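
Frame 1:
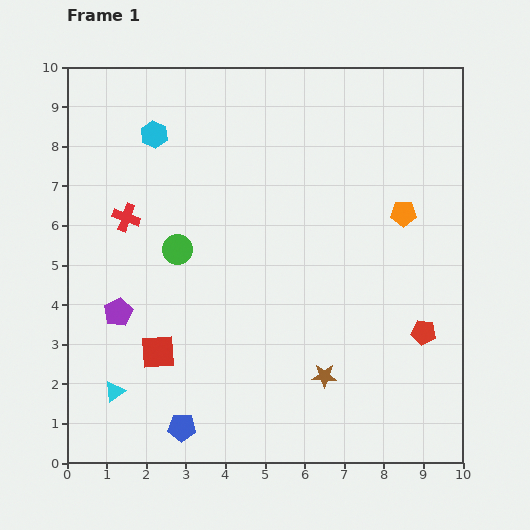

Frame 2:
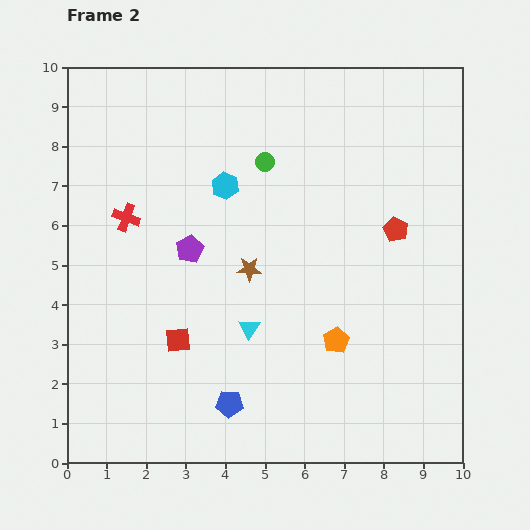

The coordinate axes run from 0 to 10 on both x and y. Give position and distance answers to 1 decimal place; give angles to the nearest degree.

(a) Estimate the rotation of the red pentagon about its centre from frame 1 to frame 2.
18° clockwise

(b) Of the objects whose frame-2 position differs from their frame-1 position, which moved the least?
the red square

(moved 0.6)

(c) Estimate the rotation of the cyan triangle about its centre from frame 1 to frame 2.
24° counter-clockwise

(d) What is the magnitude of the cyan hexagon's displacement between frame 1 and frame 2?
2.2

The cyan hexagon moved from (2.2, 8.3) to (4.0, 7.0), a distance of √(1.8² + 1.3²) ≈ 2.2.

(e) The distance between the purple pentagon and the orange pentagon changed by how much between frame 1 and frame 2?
-3.2

Distance in frame 1: 7.6. Distance in frame 2: 4.4.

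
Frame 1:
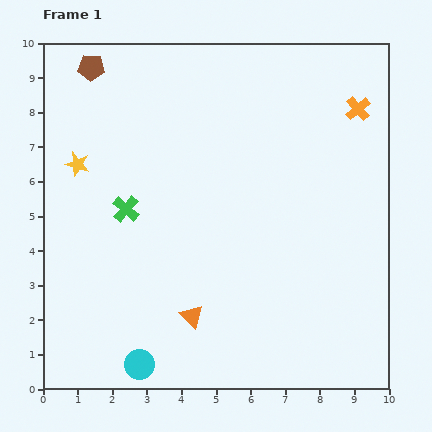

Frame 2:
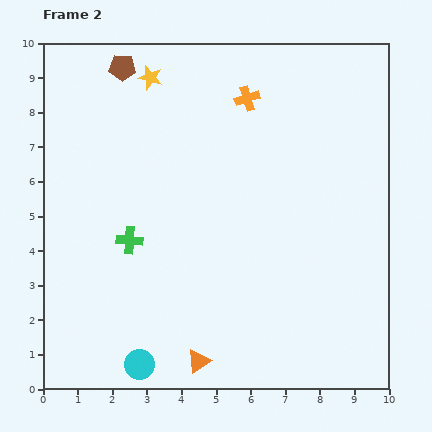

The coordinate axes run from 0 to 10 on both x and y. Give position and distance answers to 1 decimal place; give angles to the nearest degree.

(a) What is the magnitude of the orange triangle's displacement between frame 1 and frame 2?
1.3

The orange triangle moved from (4.3, 2.1) to (4.5, 0.8), a distance of √(0.2² + 1.3²) ≈ 1.3.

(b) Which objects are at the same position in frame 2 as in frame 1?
the cyan circle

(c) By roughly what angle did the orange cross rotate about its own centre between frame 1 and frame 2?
24° clockwise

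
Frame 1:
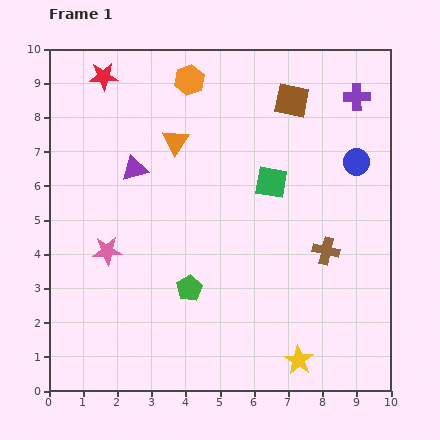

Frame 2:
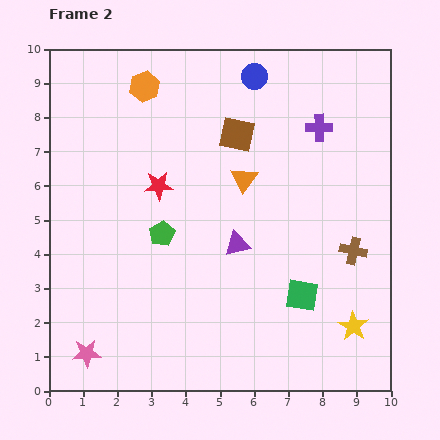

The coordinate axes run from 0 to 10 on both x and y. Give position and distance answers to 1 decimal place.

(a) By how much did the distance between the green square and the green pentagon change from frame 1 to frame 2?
+0.6

Distance in frame 1: 3.9. Distance in frame 2: 4.5.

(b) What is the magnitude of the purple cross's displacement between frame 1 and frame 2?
1.4

The purple cross moved from (9.0, 8.6) to (7.9, 7.7), a distance of √(1.1² + 0.9²) ≈ 1.4.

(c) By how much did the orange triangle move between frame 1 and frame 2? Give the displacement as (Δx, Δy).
(2.0, -1.1)

The orange triangle was at (3.7, 7.3) in frame 1 and (5.7, 6.2) in frame 2.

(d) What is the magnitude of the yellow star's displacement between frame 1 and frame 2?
1.9

The yellow star moved from (7.3, 0.9) to (8.9, 1.9), a distance of √(1.6² + 1.0²) ≈ 1.9.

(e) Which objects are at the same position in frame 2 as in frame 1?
none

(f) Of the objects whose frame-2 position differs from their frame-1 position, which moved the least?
the brown cross

(moved 0.8)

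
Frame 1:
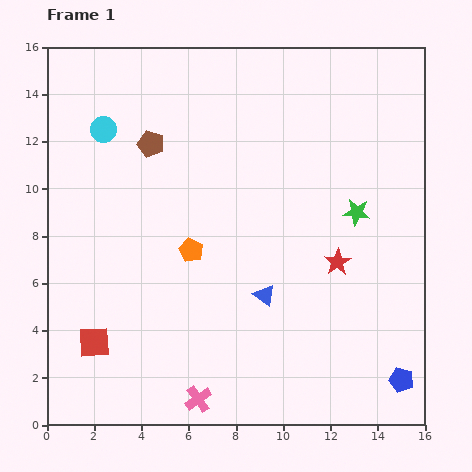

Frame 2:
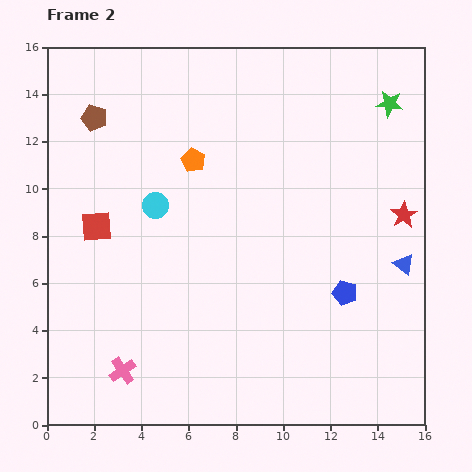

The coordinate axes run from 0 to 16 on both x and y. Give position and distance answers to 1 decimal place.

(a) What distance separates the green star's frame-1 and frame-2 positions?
4.8

The green star moved from (13.1, 9.0) to (14.5, 13.6), a distance of √(1.4² + 4.6²) ≈ 4.8.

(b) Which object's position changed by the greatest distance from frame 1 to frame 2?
the blue triangle

(moved 6.0; next 4.9)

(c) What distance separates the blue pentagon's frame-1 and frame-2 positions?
4.4

The blue pentagon moved from (15.0, 1.9) to (12.6, 5.6), a distance of √(2.4² + 3.7²) ≈ 4.4.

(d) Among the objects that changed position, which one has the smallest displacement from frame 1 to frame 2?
the brown pentagon

(moved 2.6)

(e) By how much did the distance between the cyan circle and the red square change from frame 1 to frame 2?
-6.3

Distance in frame 1: 9.0. Distance in frame 2: 2.7.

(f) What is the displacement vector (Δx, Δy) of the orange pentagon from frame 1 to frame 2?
(0.1, 3.8)

The orange pentagon was at (6.1, 7.4) in frame 1 and (6.2, 11.2) in frame 2.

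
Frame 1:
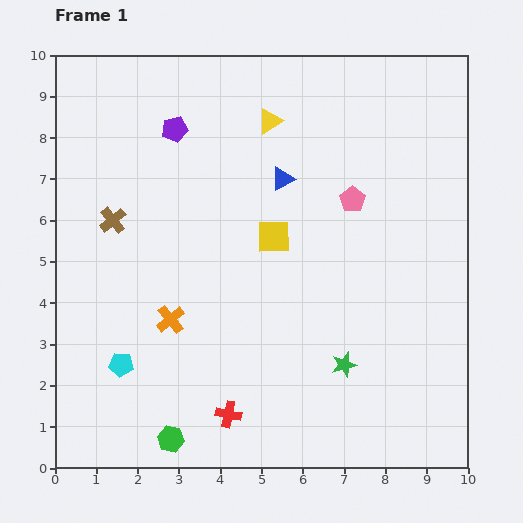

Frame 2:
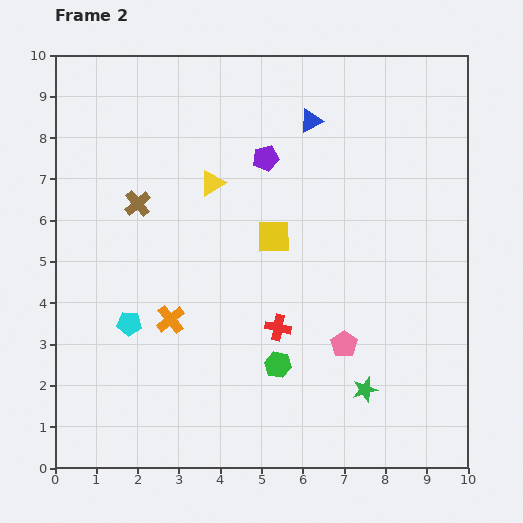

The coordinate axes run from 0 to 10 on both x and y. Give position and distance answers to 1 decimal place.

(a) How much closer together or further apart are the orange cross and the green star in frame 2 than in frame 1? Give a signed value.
+0.7

Distance in frame 1: 4.3. Distance in frame 2: 5.0.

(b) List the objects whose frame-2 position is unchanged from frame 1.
the orange cross, the yellow square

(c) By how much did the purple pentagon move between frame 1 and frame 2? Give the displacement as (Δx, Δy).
(2.2, -0.7)

The purple pentagon was at (2.9, 8.2) in frame 1 and (5.1, 7.5) in frame 2.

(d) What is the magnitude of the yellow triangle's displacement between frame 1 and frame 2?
2.1

The yellow triangle moved from (5.2, 8.4) to (3.8, 6.9), a distance of √(1.4² + 1.5²) ≈ 2.1.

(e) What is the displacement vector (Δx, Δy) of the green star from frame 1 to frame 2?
(0.5, -0.6)

The green star was at (7.0, 2.5) in frame 1 and (7.5, 1.9) in frame 2.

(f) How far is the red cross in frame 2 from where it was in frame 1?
2.4

The red cross moved from (4.2, 1.3) to (5.4, 3.4), a distance of √(1.2² + 2.1²) ≈ 2.4.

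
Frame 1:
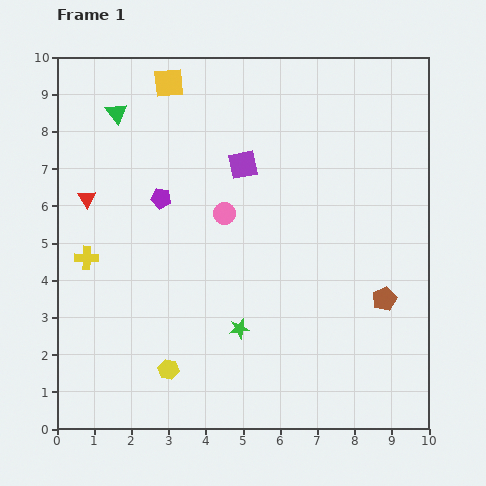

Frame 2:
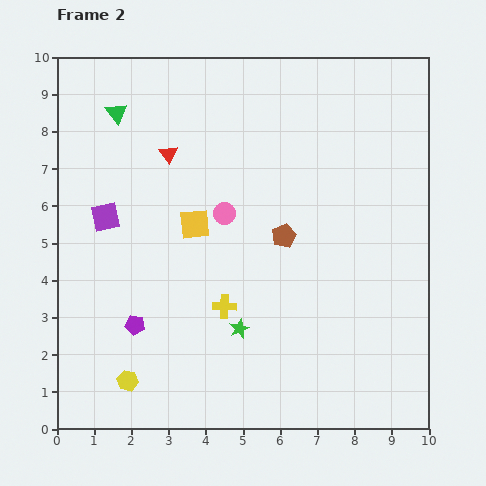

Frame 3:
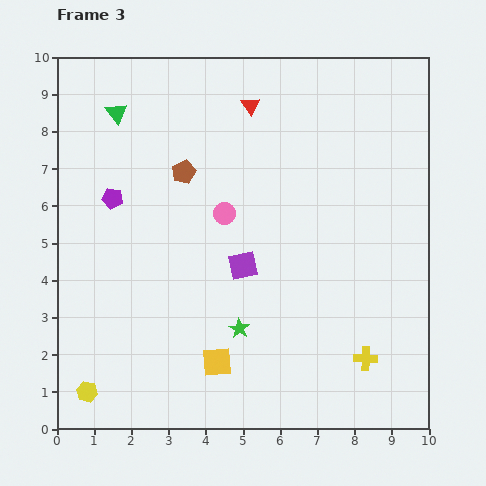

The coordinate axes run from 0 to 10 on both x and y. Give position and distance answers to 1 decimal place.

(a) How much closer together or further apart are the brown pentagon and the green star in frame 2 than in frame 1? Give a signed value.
-1.2

Distance in frame 1: 4.0. Distance in frame 2: 2.8.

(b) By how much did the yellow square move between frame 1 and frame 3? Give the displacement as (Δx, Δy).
(1.3, -7.5)

The yellow square was at (3.0, 9.3) in frame 1 and (4.3, 1.8) in frame 3.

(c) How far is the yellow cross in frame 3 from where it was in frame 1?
8.0

The yellow cross moved from (0.8, 4.6) to (8.3, 1.9), a distance of √(7.5² + 2.7²) ≈ 8.0.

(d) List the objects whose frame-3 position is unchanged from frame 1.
the green triangle, the green star, the pink circle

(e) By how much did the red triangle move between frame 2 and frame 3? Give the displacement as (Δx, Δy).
(2.2, 1.3)

The red triangle was at (3.0, 7.4) in frame 2 and (5.2, 8.7) in frame 3.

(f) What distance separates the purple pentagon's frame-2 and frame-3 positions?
3.5

The purple pentagon moved from (2.1, 2.8) to (1.5, 6.2), a distance of √(0.6² + 3.4²) ≈ 3.5.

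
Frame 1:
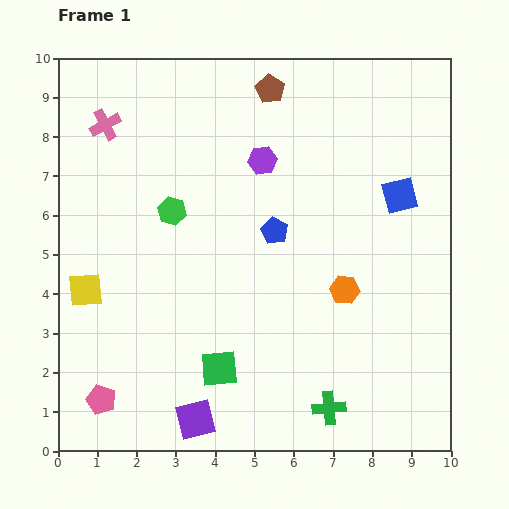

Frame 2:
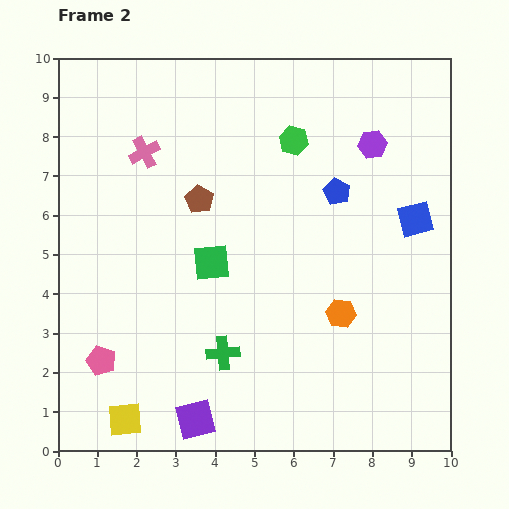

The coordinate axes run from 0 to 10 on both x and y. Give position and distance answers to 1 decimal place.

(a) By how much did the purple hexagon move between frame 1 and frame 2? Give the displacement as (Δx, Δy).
(2.8, 0.4)

The purple hexagon was at (5.2, 7.4) in frame 1 and (8.0, 7.8) in frame 2.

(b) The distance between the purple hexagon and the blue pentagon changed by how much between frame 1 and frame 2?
-0.3

Distance in frame 1: 1.8. Distance in frame 2: 1.5.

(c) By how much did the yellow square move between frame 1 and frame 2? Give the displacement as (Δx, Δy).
(1.0, -3.3)

The yellow square was at (0.7, 4.1) in frame 1 and (1.7, 0.8) in frame 2.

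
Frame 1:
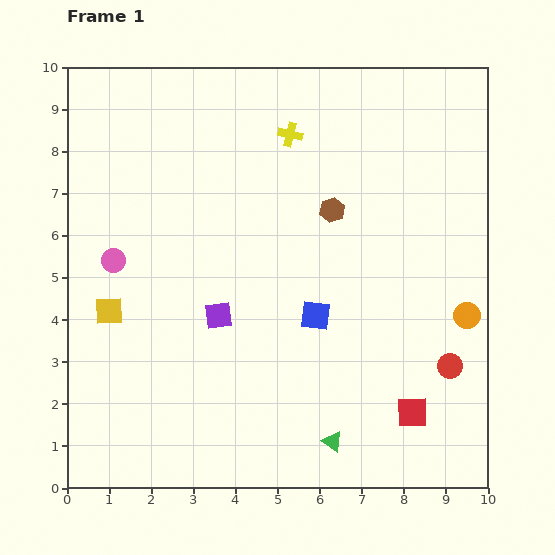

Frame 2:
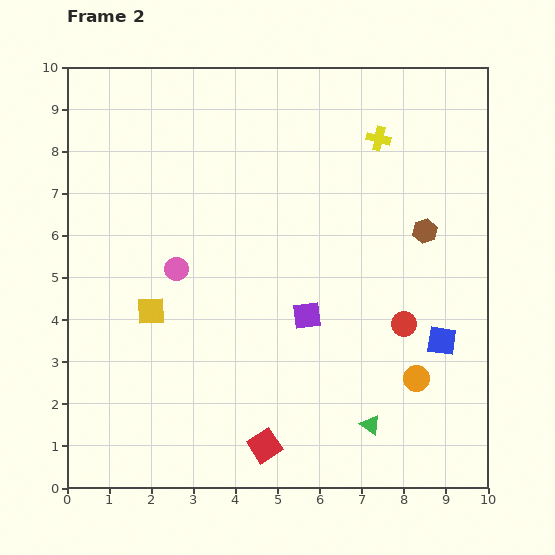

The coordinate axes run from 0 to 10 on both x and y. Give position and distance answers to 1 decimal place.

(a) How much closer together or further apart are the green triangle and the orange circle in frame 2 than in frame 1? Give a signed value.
-2.8

Distance in frame 1: 4.4. Distance in frame 2: 1.6.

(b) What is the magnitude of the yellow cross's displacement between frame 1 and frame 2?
2.1

The yellow cross moved from (5.3, 8.4) to (7.4, 8.3), a distance of √(2.1² + 0.1²) ≈ 2.1.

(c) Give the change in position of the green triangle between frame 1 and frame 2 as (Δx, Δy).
(0.9, 0.4)

The green triangle was at (6.3, 1.1) in frame 1 and (7.2, 1.5) in frame 2.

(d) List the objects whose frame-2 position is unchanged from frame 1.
none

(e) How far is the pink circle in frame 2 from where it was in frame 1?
1.5

The pink circle moved from (1.1, 5.4) to (2.6, 5.2), a distance of √(1.5² + 0.2²) ≈ 1.5.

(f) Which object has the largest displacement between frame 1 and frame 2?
the red square

(moved 3.6; next 3.1)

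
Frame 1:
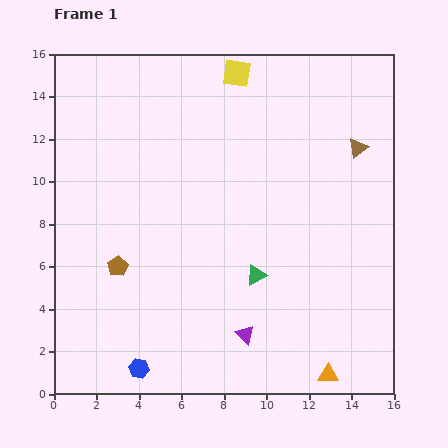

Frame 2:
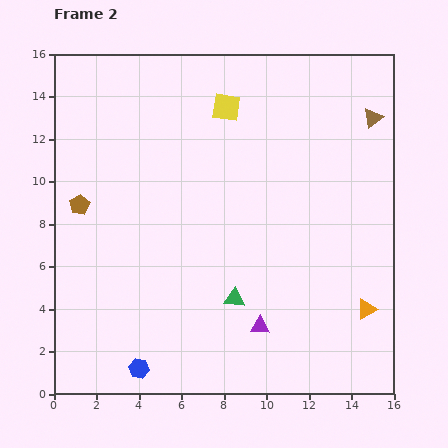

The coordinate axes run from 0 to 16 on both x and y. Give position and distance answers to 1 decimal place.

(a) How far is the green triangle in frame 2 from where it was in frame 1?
1.5

The green triangle moved from (9.5, 5.6) to (8.5, 4.5), a distance of √(1.0² + 1.1²) ≈ 1.5.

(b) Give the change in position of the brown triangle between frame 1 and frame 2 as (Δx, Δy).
(0.7, 1.4)

The brown triangle was at (14.3, 11.6) in frame 1 and (15.0, 13.0) in frame 2.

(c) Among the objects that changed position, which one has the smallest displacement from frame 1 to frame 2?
the purple triangle

(moved 0.8)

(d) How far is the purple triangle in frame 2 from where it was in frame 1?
0.8

The purple triangle moved from (9.0, 2.8) to (9.7, 3.2), a distance of √(0.7² + 0.4²) ≈ 0.8.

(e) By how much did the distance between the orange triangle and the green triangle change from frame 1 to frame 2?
+0.4

Distance in frame 1: 5.8. Distance in frame 2: 6.2.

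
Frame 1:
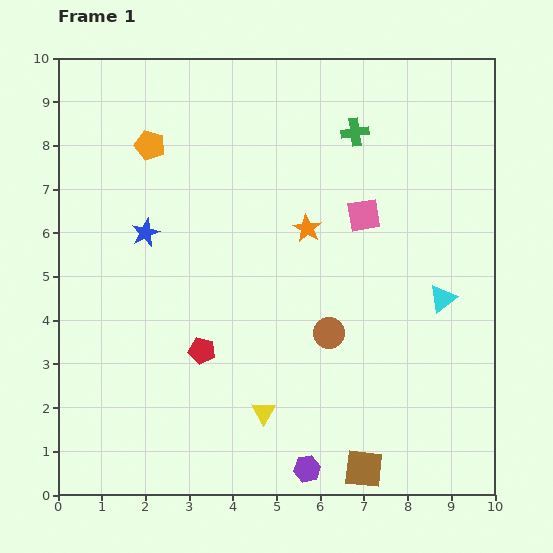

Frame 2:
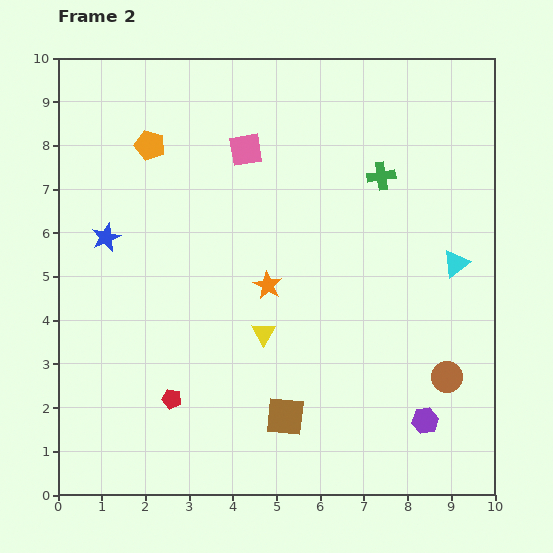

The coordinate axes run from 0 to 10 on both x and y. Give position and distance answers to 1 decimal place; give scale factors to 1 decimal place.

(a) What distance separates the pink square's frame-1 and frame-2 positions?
3.1

The pink square moved from (7.0, 6.4) to (4.3, 7.9), a distance of √(2.7² + 1.5²) ≈ 3.1.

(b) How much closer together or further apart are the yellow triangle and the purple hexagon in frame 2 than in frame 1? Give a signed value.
+2.6

Distance in frame 1: 1.6. Distance in frame 2: 4.2.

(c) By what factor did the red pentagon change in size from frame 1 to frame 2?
0.7×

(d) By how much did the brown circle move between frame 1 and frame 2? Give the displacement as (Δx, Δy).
(2.7, -1.0)

The brown circle was at (6.2, 3.7) in frame 1 and (8.9, 2.7) in frame 2.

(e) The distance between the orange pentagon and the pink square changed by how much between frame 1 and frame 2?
-3.0

Distance in frame 1: 5.2. Distance in frame 2: 2.2.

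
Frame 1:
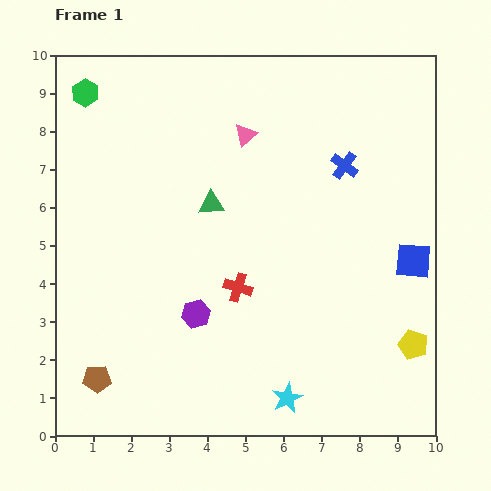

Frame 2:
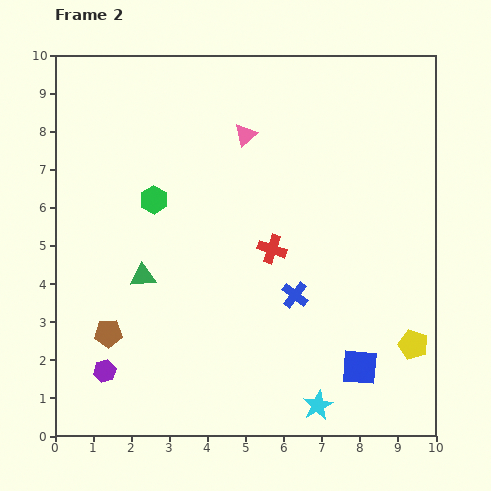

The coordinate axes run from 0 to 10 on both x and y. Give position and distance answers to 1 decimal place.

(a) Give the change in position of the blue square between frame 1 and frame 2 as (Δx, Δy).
(-1.4, -2.8)

The blue square was at (9.4, 4.6) in frame 1 and (8.0, 1.8) in frame 2.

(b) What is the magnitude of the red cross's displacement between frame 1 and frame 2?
1.3

The red cross moved from (4.8, 3.9) to (5.7, 4.9), a distance of √(0.9² + 1.0²) ≈ 1.3.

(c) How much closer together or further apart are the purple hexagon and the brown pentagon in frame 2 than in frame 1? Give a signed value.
-2.1

Distance in frame 1: 3.1. Distance in frame 2: 1.0.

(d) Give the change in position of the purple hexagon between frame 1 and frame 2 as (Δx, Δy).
(-2.4, -1.5)

The purple hexagon was at (3.7, 3.2) in frame 1 and (1.3, 1.7) in frame 2.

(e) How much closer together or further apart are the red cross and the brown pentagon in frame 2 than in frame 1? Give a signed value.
+0.4

Distance in frame 1: 4.4. Distance in frame 2: 4.8.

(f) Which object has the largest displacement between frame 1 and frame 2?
the blue cross

(moved 3.6; next 3.3)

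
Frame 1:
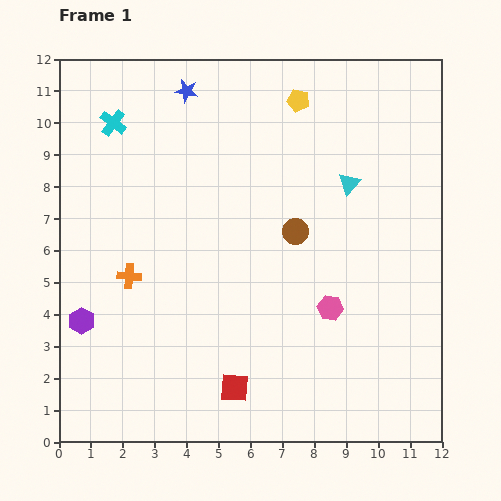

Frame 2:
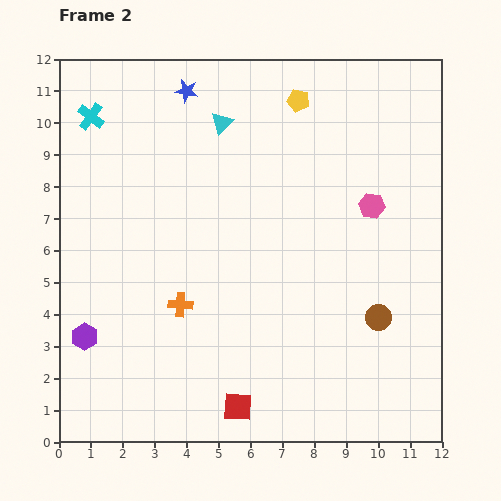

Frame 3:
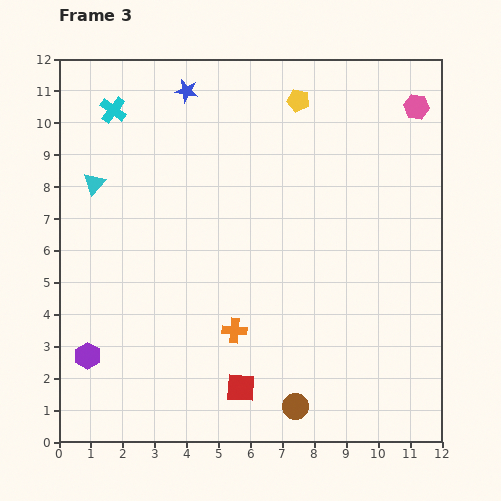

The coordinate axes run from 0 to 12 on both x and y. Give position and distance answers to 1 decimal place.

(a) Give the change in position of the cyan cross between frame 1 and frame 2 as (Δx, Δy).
(-0.7, 0.2)

The cyan cross was at (1.7, 10.0) in frame 1 and (1.0, 10.2) in frame 2.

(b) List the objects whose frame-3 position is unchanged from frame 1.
the blue star, the yellow pentagon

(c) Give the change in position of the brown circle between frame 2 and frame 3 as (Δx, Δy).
(-2.6, -2.8)

The brown circle was at (10.0, 3.9) in frame 2 and (7.4, 1.1) in frame 3.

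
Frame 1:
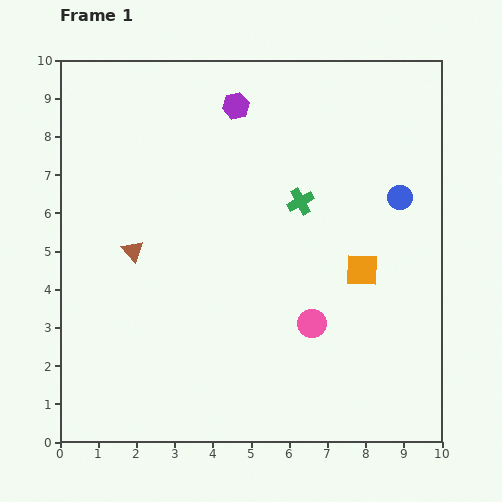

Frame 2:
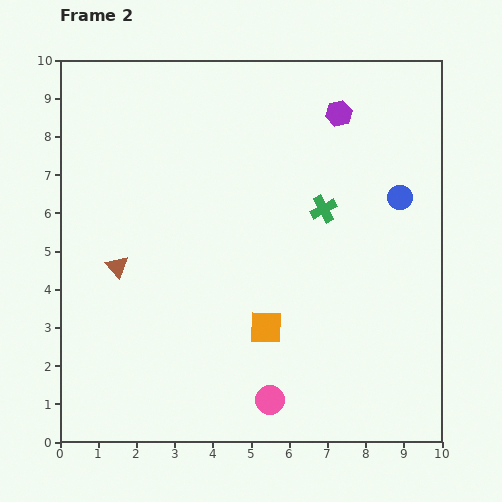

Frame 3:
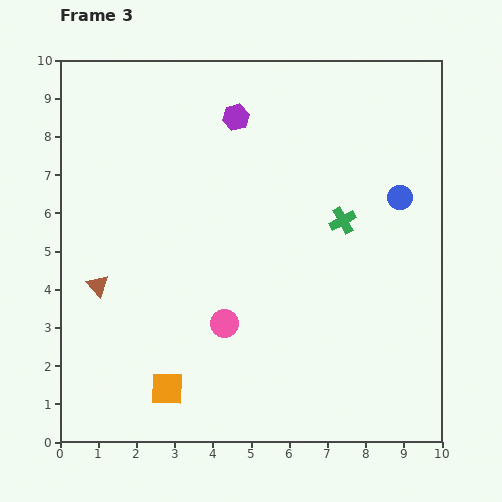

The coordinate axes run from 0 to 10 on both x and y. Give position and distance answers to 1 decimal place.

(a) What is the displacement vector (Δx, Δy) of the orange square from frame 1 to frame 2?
(-2.5, -1.5)

The orange square was at (7.9, 4.5) in frame 1 and (5.4, 3.0) in frame 2.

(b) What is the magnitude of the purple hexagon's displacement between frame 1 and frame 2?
2.7

The purple hexagon moved from (4.6, 8.8) to (7.3, 8.6), a distance of √(2.7² + 0.2²) ≈ 2.7.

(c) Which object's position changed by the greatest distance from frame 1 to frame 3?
the orange square

(moved 6.0; next 2.3)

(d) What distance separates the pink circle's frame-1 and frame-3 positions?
2.3

The pink circle moved from (6.6, 3.1) to (4.3, 3.1), a distance of √(2.3² + 0.0²) ≈ 2.3.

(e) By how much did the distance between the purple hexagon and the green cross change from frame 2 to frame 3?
+1.4

Distance in frame 2: 2.5. Distance in frame 3: 3.9.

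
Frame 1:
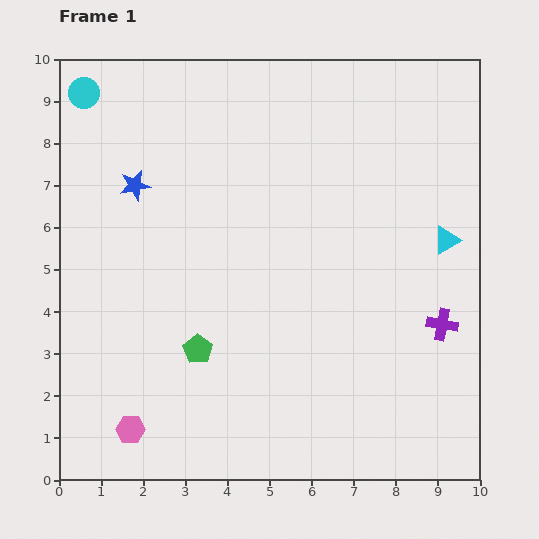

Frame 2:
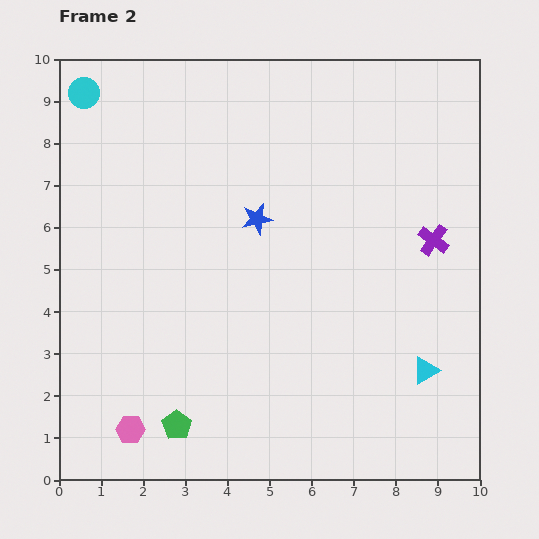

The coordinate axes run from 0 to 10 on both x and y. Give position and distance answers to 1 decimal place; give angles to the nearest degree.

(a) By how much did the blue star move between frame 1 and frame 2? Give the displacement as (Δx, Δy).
(2.9, -0.8)

The blue star was at (1.8, 7.0) in frame 1 and (4.7, 6.2) in frame 2.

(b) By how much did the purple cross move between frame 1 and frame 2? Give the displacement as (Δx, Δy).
(-0.2, 2.0)

The purple cross was at (9.1, 3.7) in frame 1 and (8.9, 5.7) in frame 2.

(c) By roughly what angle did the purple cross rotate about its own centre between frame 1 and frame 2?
26° clockwise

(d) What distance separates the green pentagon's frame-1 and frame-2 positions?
1.9

The green pentagon moved from (3.3, 3.1) to (2.8, 1.3), a distance of √(0.5² + 1.8²) ≈ 1.9.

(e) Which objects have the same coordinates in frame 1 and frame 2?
the pink hexagon, the cyan circle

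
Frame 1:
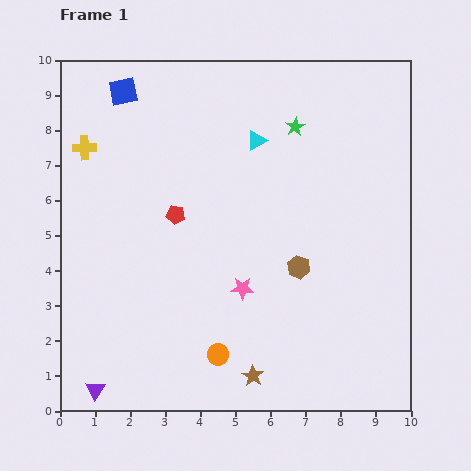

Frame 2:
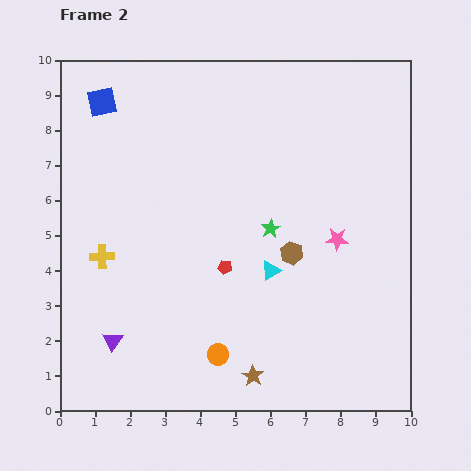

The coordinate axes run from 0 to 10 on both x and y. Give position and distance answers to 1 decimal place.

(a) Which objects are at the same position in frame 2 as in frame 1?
the orange circle, the brown star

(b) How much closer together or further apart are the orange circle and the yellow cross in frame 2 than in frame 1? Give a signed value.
-2.7

Distance in frame 1: 7.0. Distance in frame 2: 4.3.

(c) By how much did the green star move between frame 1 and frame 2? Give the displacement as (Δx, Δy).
(-0.7, -2.9)

The green star was at (6.7, 8.1) in frame 1 and (6.0, 5.2) in frame 2.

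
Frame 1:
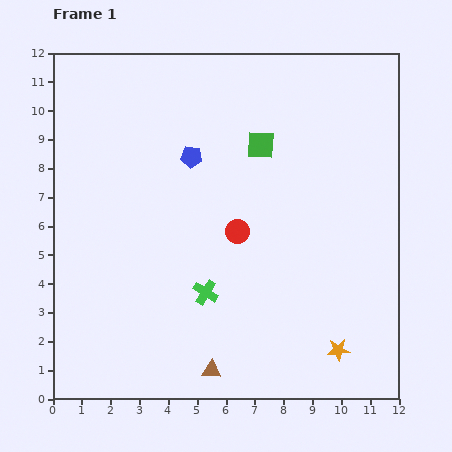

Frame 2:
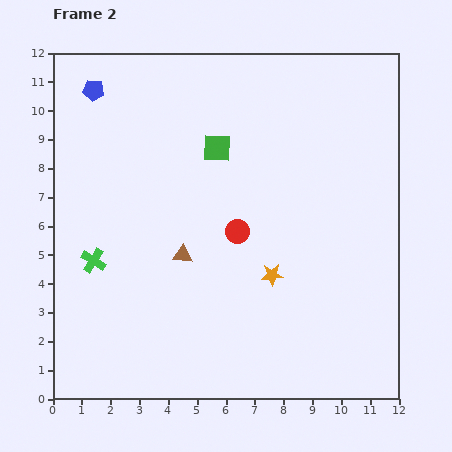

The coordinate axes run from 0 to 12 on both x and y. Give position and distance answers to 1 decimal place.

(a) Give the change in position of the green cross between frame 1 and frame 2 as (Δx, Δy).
(-3.9, 1.1)

The green cross was at (5.3, 3.7) in frame 1 and (1.4, 4.8) in frame 2.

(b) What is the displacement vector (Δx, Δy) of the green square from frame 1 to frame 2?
(-1.5, -0.1)

The green square was at (7.2, 8.8) in frame 1 and (5.7, 8.7) in frame 2.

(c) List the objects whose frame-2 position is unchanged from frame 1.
the red circle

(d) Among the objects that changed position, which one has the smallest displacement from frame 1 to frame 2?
the green square

(moved 1.5)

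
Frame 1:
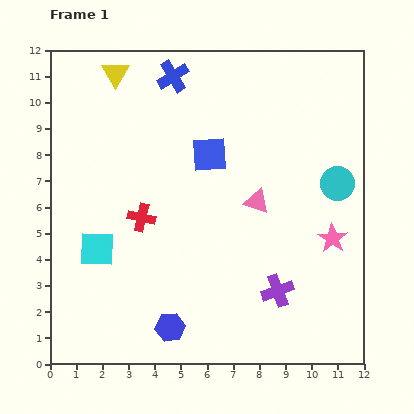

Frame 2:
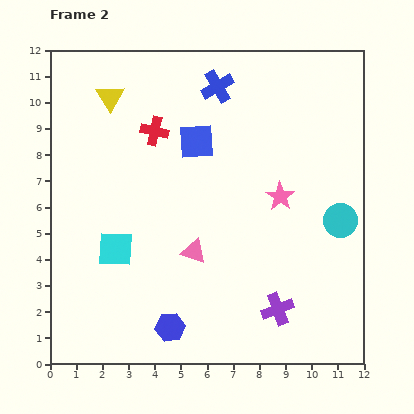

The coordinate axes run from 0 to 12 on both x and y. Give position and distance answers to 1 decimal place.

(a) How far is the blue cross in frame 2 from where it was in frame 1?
1.7

The blue cross moved from (4.7, 11.0) to (6.4, 10.6), a distance of √(1.7² + 0.4²) ≈ 1.7.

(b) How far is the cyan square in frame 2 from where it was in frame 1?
0.7

The cyan square moved from (1.8, 4.4) to (2.5, 4.4), a distance of √(0.7² + 0.0²) ≈ 0.7.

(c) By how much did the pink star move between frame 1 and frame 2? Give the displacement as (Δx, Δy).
(-2.0, 1.6)

The pink star was at (10.8, 4.8) in frame 1 and (8.8, 6.4) in frame 2.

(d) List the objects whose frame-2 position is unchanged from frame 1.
the blue hexagon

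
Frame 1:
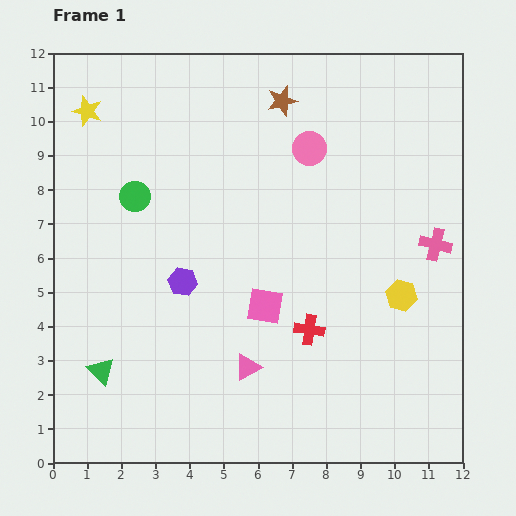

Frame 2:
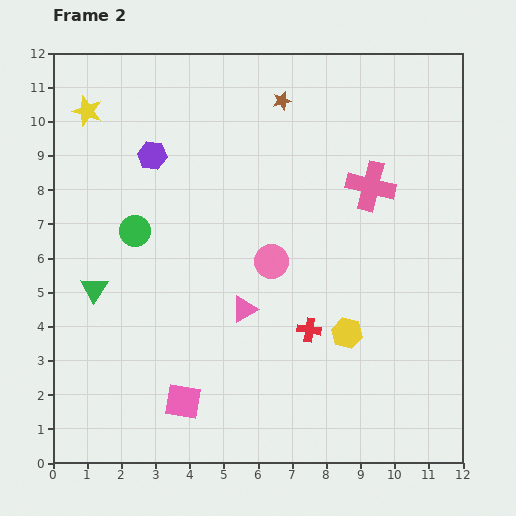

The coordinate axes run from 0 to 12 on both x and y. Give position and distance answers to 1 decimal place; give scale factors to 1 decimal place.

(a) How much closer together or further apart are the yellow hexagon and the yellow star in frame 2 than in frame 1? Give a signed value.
-0.7

Distance in frame 1: 10.7. Distance in frame 2: 10.0.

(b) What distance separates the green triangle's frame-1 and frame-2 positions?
2.4

The green triangle moved from (1.4, 2.7) to (1.2, 5.1), a distance of √(0.2² + 2.4²) ≈ 2.4.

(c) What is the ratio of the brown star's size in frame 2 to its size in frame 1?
0.6×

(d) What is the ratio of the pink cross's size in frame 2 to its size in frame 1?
1.5×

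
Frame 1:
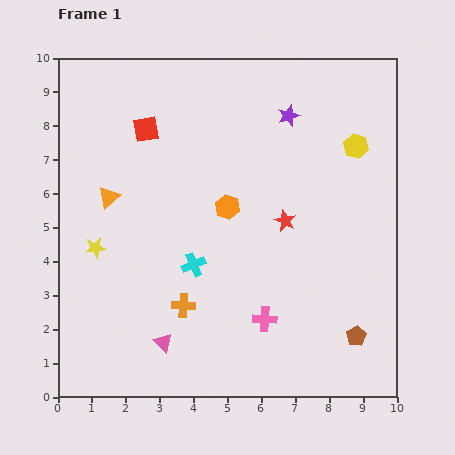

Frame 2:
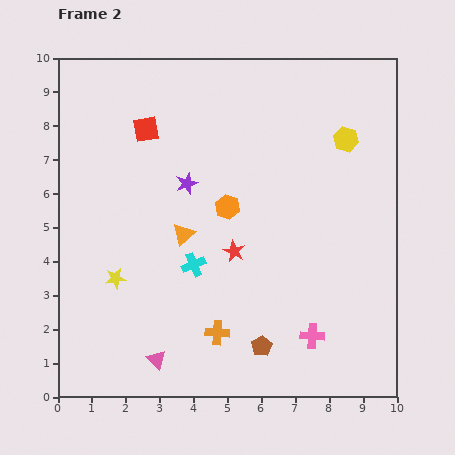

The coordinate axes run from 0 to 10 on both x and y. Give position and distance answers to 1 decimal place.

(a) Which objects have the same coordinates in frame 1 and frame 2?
the orange hexagon, the cyan cross, the red square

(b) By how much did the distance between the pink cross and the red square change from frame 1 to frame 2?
+1.2

Distance in frame 1: 6.6. Distance in frame 2: 7.8.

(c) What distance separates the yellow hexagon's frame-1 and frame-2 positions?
0.4

The yellow hexagon moved from (8.8, 7.4) to (8.5, 7.6), a distance of √(0.3² + 0.2²) ≈ 0.4.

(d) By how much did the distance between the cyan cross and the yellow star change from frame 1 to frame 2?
-0.6

Distance in frame 1: 2.9. Distance in frame 2: 2.3.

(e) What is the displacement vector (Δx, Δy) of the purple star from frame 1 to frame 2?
(-3.0, -2.0)

The purple star was at (6.8, 8.3) in frame 1 and (3.8, 6.3) in frame 2.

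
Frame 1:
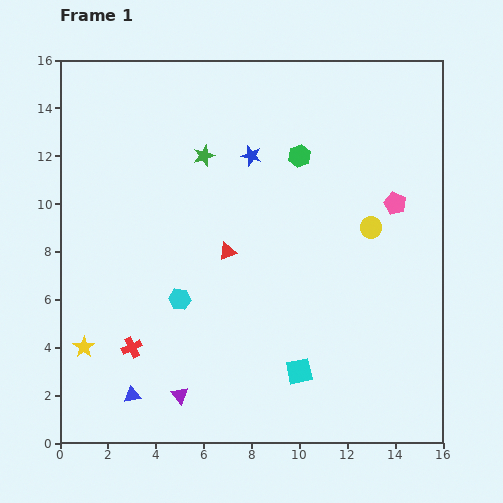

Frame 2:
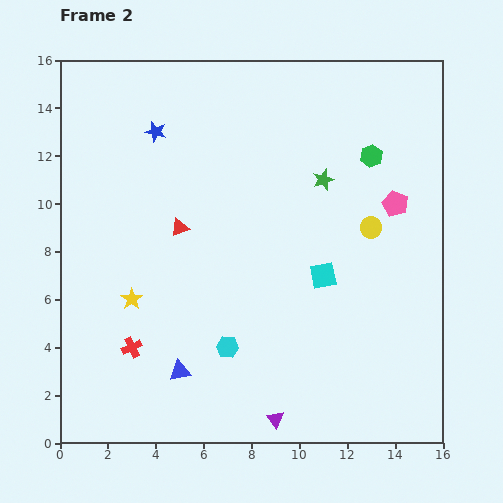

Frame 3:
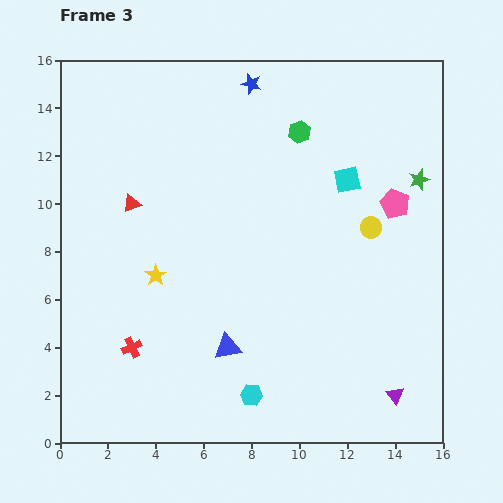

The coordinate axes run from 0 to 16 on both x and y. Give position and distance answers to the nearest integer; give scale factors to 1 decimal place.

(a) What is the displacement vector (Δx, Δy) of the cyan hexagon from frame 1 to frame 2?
(2, -2)

The cyan hexagon was at (5, 6) in frame 1 and (7, 4) in frame 2.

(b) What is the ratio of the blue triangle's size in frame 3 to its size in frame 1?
1.5×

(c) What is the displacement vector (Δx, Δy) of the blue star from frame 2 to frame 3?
(4, 2)

The blue star was at (4, 13) in frame 2 and (8, 15) in frame 3.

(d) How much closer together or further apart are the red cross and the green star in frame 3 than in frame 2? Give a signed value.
+3

Distance in frame 2: 11. Distance in frame 3: 14.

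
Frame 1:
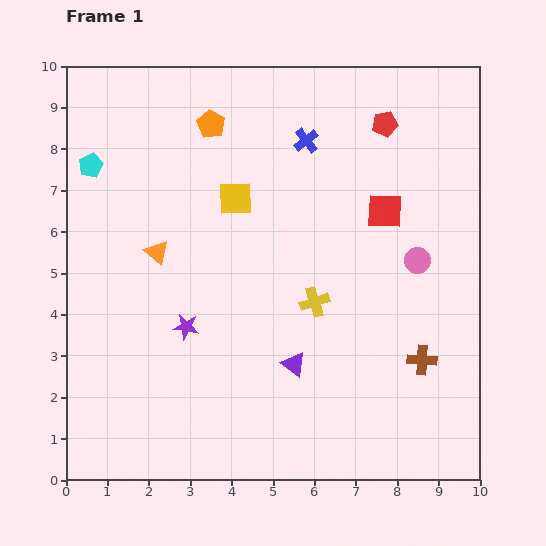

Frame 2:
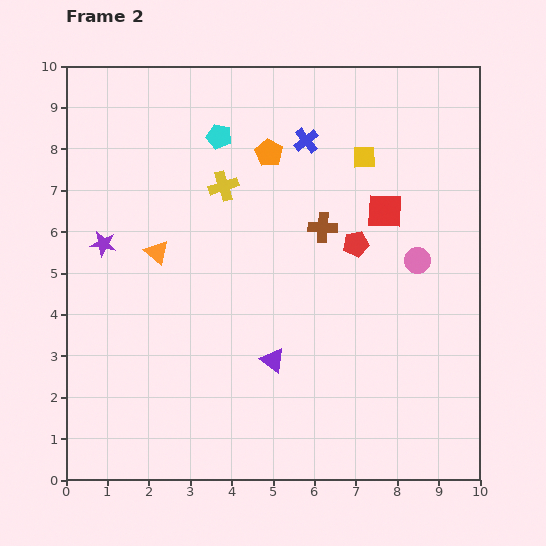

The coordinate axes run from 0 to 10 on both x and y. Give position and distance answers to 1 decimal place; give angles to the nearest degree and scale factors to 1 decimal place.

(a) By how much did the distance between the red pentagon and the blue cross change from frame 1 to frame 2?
+0.9

Distance in frame 1: 1.9. Distance in frame 2: 2.8.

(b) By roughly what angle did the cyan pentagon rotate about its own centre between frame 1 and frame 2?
31° counter-clockwise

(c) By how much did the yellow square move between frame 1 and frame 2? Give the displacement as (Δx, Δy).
(3.1, 1.0)

The yellow square was at (4.1, 6.8) in frame 1 and (7.2, 7.8) in frame 2.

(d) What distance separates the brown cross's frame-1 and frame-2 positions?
4.0

The brown cross moved from (8.6, 2.9) to (6.2, 6.1), a distance of √(2.4² + 3.2²) ≈ 4.0.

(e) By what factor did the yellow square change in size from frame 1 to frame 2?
0.7×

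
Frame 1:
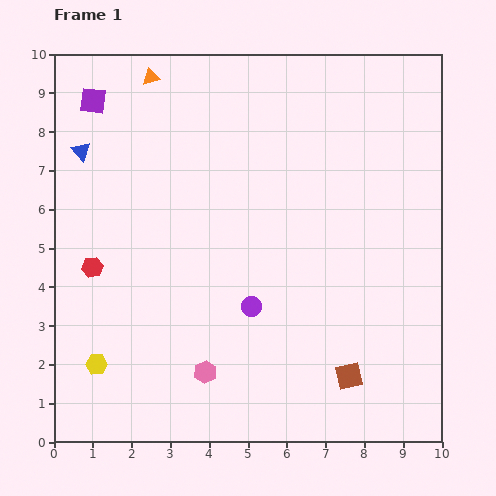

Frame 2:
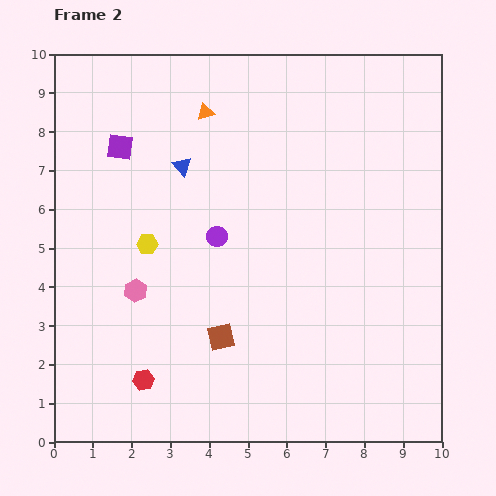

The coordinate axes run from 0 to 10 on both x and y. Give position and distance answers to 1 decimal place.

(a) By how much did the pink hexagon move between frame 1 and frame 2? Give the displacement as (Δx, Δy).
(-1.8, 2.1)

The pink hexagon was at (3.9, 1.8) in frame 1 and (2.1, 3.9) in frame 2.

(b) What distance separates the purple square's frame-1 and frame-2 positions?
1.4

The purple square moved from (1.0, 8.8) to (1.7, 7.6), a distance of √(0.7² + 1.2²) ≈ 1.4.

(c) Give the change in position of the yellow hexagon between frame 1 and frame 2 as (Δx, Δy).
(1.3, 3.1)

The yellow hexagon was at (1.1, 2.0) in frame 1 and (2.4, 5.1) in frame 2.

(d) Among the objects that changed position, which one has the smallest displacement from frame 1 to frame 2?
the purple square

(moved 1.4)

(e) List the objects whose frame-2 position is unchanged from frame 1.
none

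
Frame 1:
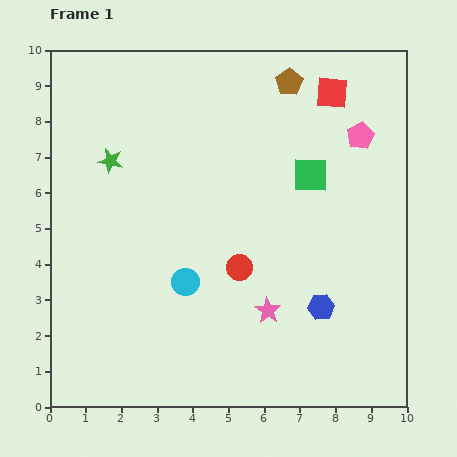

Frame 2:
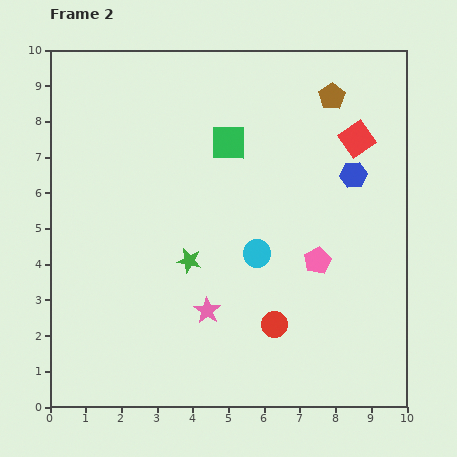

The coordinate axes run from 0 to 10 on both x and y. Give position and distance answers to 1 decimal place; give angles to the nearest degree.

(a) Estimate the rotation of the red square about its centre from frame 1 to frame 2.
39° counter-clockwise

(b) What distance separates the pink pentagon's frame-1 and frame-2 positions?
3.7

The pink pentagon moved from (8.7, 7.6) to (7.5, 4.1), a distance of √(1.2² + 3.5²) ≈ 3.7.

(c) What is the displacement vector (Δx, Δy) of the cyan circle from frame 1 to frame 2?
(2.0, 0.8)

The cyan circle was at (3.8, 3.5) in frame 1 and (5.8, 4.3) in frame 2.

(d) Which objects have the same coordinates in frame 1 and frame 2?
none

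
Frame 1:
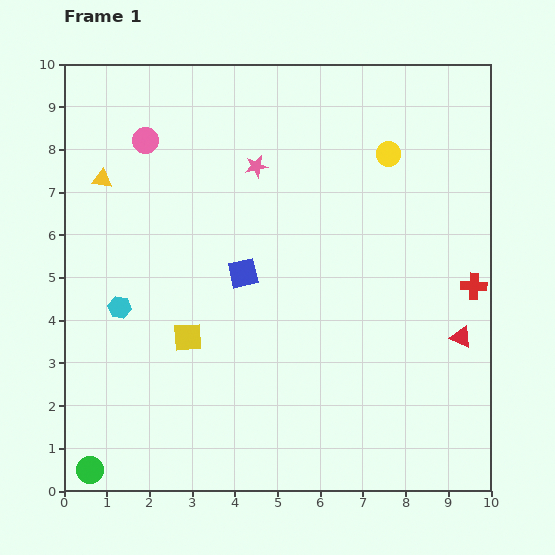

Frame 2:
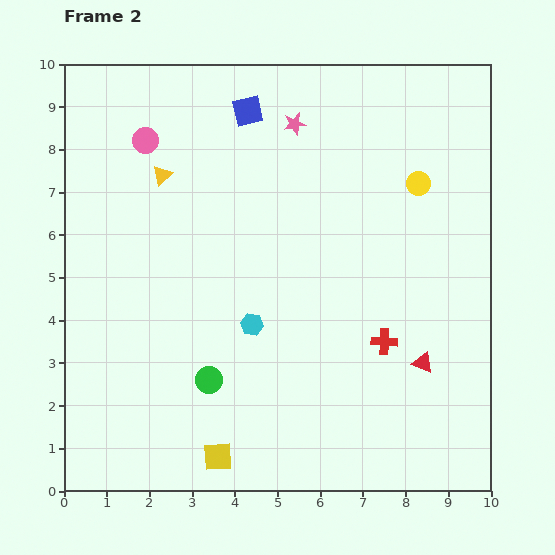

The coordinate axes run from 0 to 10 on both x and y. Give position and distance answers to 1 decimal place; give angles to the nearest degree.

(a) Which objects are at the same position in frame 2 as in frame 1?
the pink circle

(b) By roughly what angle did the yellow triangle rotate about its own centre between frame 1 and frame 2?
49° counter-clockwise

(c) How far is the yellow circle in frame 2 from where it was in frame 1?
1.0

The yellow circle moved from (7.6, 7.9) to (8.3, 7.2), a distance of √(0.7² + 0.7²) ≈ 1.0.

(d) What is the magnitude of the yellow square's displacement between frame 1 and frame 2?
2.9

The yellow square moved from (2.9, 3.6) to (3.6, 0.8), a distance of √(0.7² + 2.8²) ≈ 2.9.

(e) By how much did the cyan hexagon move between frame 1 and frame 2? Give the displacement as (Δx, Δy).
(3.1, -0.4)

The cyan hexagon was at (1.3, 4.3) in frame 1 and (4.4, 3.9) in frame 2.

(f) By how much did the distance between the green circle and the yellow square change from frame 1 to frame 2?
-2.1

Distance in frame 1: 3.9. Distance in frame 2: 1.8.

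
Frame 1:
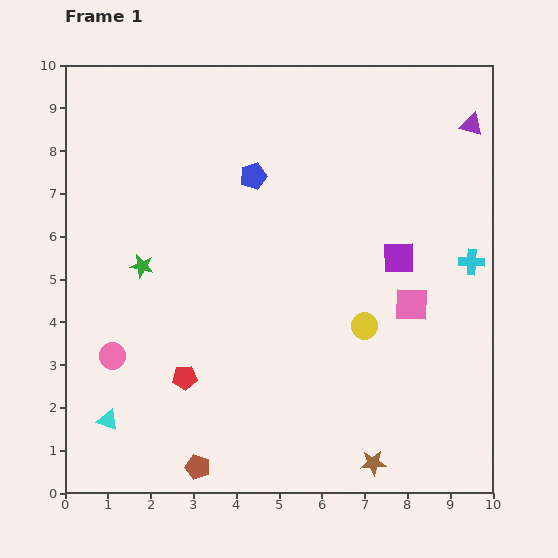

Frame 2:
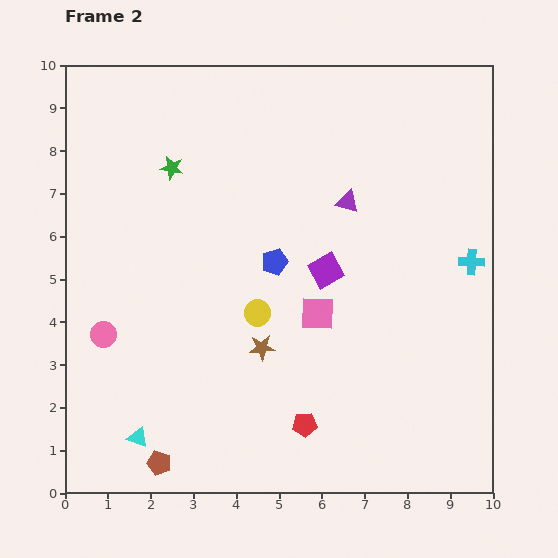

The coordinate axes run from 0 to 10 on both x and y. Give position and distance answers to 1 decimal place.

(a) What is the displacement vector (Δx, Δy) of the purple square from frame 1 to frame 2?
(-1.7, -0.3)

The purple square was at (7.8, 5.5) in frame 1 and (6.1, 5.2) in frame 2.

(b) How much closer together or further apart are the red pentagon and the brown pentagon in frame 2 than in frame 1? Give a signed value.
+1.4

Distance in frame 1: 2.1. Distance in frame 2: 3.5.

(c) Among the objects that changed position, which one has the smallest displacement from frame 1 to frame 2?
the pink circle

(moved 0.5)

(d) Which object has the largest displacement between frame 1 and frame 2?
the brown star

(moved 3.7; next 3.4)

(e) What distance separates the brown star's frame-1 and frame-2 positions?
3.7

The brown star moved from (7.2, 0.7) to (4.6, 3.4), a distance of √(2.6² + 2.7²) ≈ 3.7.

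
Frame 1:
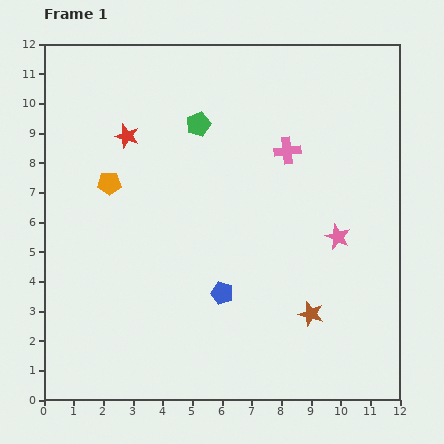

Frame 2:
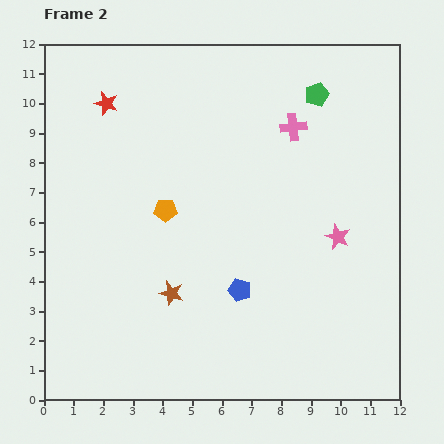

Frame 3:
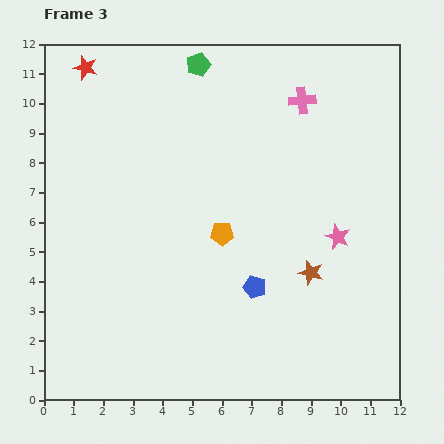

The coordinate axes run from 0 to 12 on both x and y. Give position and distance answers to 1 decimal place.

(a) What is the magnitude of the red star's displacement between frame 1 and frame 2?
1.3

The red star moved from (2.8, 8.9) to (2.1, 10.0), a distance of √(0.7² + 1.1²) ≈ 1.3.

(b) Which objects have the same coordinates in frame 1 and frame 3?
the pink star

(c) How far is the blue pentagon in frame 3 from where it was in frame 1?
1.1

The blue pentagon moved from (6.0, 3.6) to (7.1, 3.8), a distance of √(1.1² + 0.2²) ≈ 1.1.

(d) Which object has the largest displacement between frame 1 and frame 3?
the orange pentagon

(moved 4.2; next 2.7)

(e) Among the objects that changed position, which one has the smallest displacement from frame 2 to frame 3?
the blue pentagon

(moved 0.5)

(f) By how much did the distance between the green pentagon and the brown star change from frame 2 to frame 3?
-0.3

Distance in frame 2: 8.3. Distance in frame 3: 8.0.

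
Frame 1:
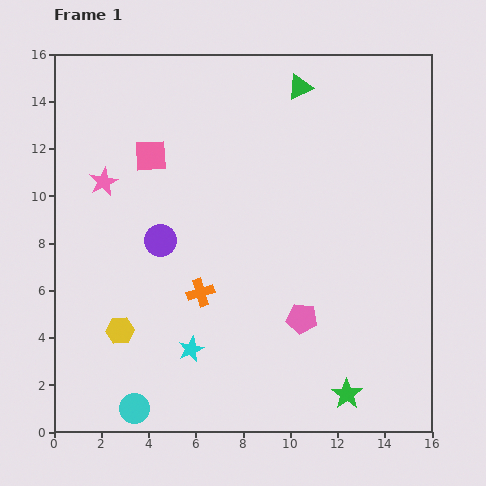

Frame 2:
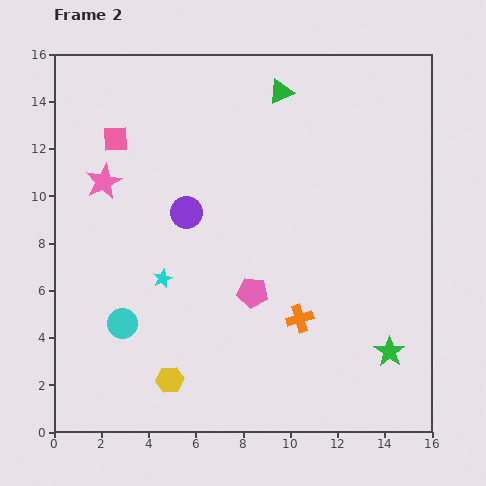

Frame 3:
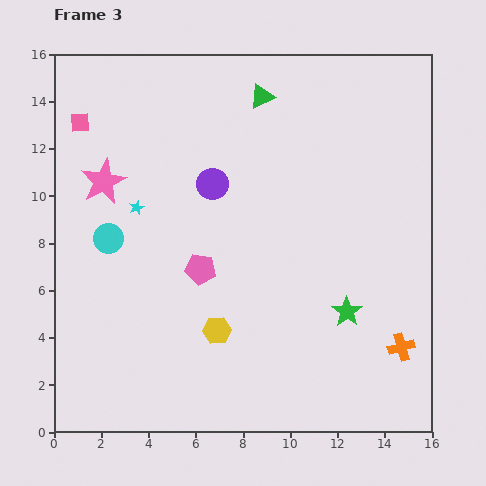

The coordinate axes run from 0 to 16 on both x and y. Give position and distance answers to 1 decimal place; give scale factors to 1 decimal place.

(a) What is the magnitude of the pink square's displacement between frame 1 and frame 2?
1.7

The pink square moved from (4.1, 11.7) to (2.6, 12.4), a distance of √(1.5² + 0.7²) ≈ 1.7.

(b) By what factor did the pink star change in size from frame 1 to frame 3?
1.6×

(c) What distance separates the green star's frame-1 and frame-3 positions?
3.5

The green star moved from (12.4, 1.6) to (12.4, 5.1), a distance of √(0.0² + 3.5²) ≈ 3.5.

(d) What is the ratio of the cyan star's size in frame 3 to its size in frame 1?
0.6×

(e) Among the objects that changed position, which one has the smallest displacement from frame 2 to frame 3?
the green triangle

(moved 0.8)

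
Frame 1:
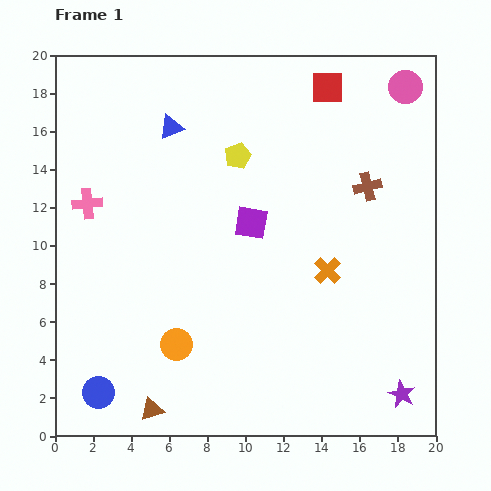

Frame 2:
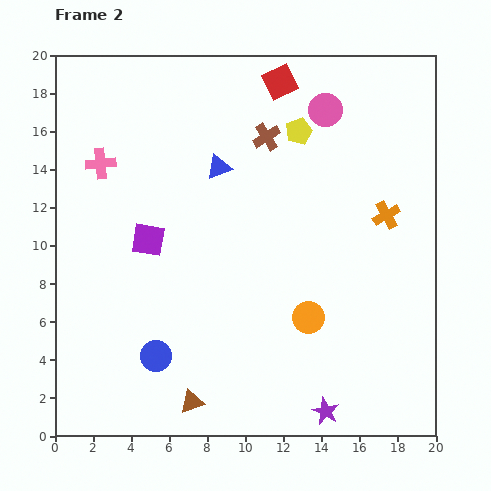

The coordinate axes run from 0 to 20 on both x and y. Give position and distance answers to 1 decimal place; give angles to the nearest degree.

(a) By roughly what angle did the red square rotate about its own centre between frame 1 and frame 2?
26° counter-clockwise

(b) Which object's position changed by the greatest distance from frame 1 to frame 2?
the orange circle

(moved 7.0; next 5.9)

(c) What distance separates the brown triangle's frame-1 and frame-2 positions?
2.1

The brown triangle moved from (5.1, 1.4) to (7.2, 1.8), a distance of √(2.1² + 0.4²) ≈ 2.1.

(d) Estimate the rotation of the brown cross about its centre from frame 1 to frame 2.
18° counter-clockwise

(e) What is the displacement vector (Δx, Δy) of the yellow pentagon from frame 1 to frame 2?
(3.2, 1.3)

The yellow pentagon was at (9.6, 14.7) in frame 1 and (12.8, 16.0) in frame 2.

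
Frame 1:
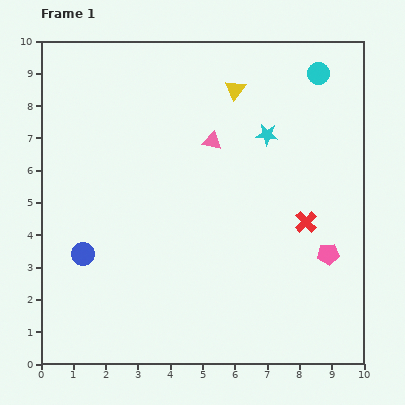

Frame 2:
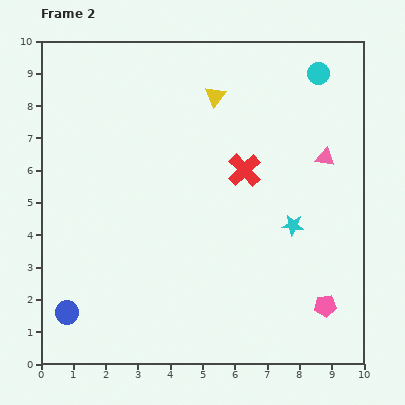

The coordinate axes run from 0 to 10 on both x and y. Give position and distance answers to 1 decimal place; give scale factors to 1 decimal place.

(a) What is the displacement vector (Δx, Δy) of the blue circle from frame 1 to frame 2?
(-0.5, -1.8)

The blue circle was at (1.3, 3.4) in frame 1 and (0.8, 1.6) in frame 2.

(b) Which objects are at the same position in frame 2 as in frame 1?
the cyan circle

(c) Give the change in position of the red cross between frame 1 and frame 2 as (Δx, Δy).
(-1.9, 1.6)

The red cross was at (8.2, 4.4) in frame 1 and (6.3, 6.0) in frame 2.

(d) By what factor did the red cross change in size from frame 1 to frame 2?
1.5×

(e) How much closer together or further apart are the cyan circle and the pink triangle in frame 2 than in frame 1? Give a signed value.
-1.3

Distance in frame 1: 3.9. Distance in frame 2: 2.6.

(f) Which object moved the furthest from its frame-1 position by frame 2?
the pink triangle

(moved 3.5; next 2.9)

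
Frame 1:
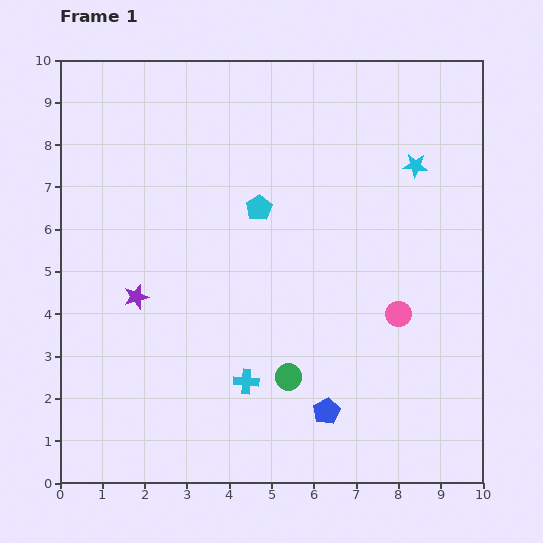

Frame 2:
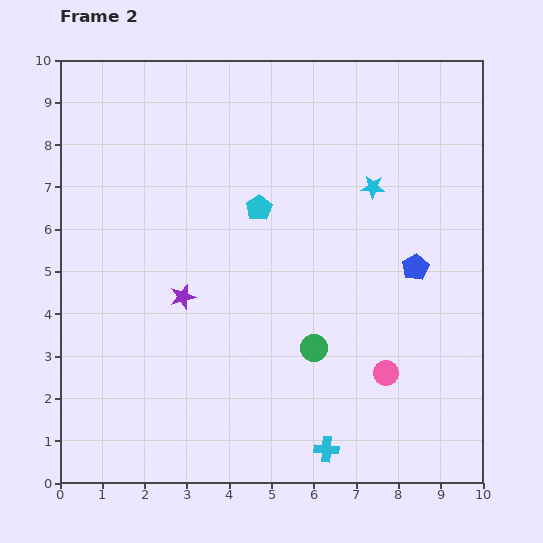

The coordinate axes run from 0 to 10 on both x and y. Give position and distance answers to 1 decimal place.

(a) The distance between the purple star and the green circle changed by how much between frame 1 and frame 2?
-0.8

Distance in frame 1: 4.1. Distance in frame 2: 3.3.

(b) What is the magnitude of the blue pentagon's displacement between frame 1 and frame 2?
4.0

The blue pentagon moved from (6.3, 1.7) to (8.4, 5.1), a distance of √(2.1² + 3.4²) ≈ 4.0.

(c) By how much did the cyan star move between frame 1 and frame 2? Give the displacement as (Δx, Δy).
(-1.0, -0.5)

The cyan star was at (8.4, 7.5) in frame 1 and (7.4, 7.0) in frame 2.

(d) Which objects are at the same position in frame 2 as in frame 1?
the cyan pentagon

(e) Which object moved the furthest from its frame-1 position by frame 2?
the blue pentagon

(moved 4.0; next 2.5)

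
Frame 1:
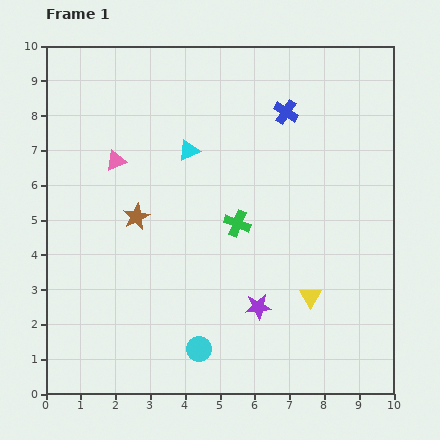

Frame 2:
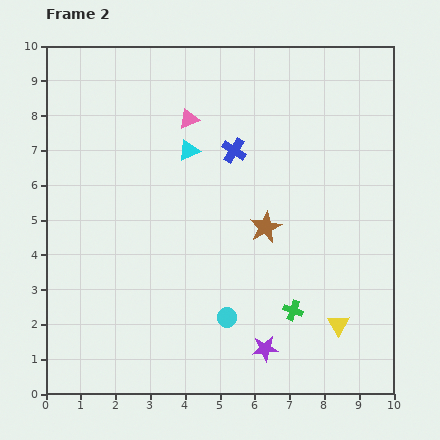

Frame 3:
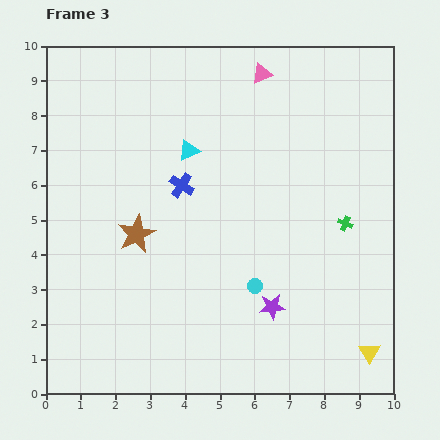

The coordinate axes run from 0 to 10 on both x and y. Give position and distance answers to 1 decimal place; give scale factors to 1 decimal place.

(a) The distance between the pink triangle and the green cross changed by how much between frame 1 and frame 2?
+2.4

Distance in frame 1: 3.9. Distance in frame 2: 6.3.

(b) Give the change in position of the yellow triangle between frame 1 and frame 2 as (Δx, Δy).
(0.8, -0.8)

The yellow triangle was at (7.6, 2.8) in frame 1 and (8.4, 2.0) in frame 2.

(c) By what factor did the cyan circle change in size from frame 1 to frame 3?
0.6×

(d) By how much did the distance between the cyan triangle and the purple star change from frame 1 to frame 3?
+0.2

Distance in frame 1: 4.9. Distance in frame 3: 5.1.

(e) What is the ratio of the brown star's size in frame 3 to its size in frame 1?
1.5×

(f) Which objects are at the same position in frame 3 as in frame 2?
the cyan triangle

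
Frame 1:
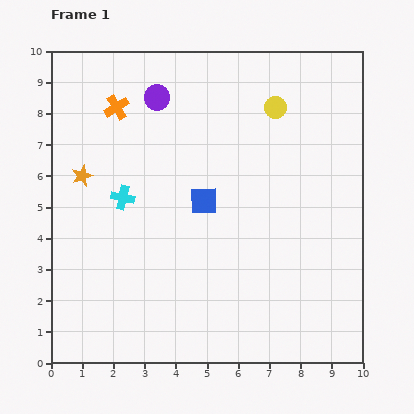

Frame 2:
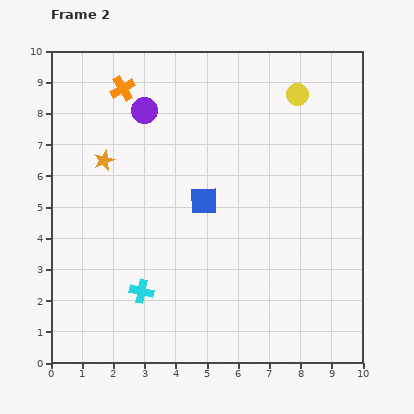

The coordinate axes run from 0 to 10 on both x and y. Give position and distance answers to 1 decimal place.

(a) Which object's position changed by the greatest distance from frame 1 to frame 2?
the cyan cross

(moved 3.1; next 0.9)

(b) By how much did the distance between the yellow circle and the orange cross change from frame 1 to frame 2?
+0.5

Distance in frame 1: 5.1. Distance in frame 2: 5.6.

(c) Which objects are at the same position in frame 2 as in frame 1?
the blue square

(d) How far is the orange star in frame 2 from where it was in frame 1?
0.9

The orange star moved from (1.0, 6.0) to (1.7, 6.5), a distance of √(0.7² + 0.5²) ≈ 0.9.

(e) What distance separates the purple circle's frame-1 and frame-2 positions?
0.6

The purple circle moved from (3.4, 8.5) to (3.0, 8.1), a distance of √(0.4² + 0.4²) ≈ 0.6.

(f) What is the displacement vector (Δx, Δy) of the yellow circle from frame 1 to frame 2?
(0.7, 0.4)

The yellow circle was at (7.2, 8.2) in frame 1 and (7.9, 8.6) in frame 2.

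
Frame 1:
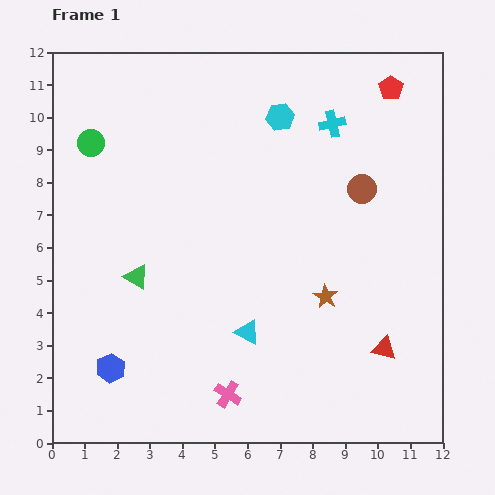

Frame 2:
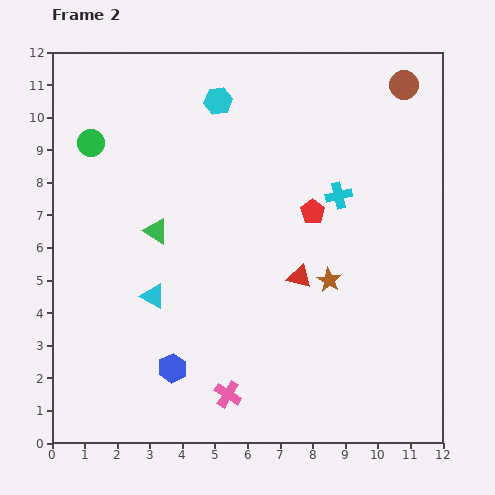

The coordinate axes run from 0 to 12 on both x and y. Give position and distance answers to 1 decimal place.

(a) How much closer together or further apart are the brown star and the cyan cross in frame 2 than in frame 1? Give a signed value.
-2.7

Distance in frame 1: 5.3. Distance in frame 2: 2.6.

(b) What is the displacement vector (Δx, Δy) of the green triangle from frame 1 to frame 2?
(0.6, 1.4)

The green triangle was at (2.6, 5.1) in frame 1 and (3.2, 6.5) in frame 2.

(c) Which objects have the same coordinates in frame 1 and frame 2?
the green circle, the pink cross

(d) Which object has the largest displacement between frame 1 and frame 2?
the red pentagon

(moved 4.5; next 3.5)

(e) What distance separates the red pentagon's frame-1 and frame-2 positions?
4.5

The red pentagon moved from (10.4, 10.9) to (8.0, 7.1), a distance of √(2.4² + 3.8²) ≈ 4.5.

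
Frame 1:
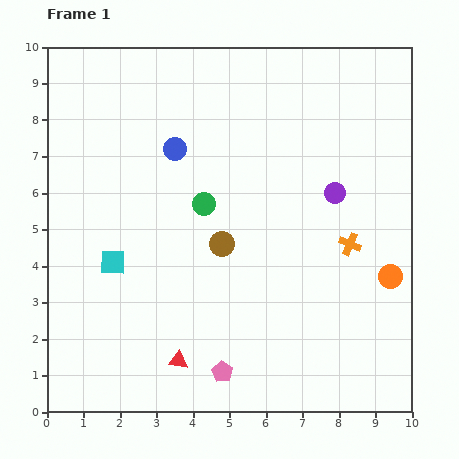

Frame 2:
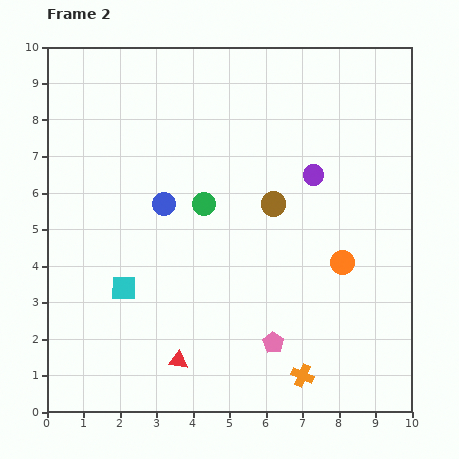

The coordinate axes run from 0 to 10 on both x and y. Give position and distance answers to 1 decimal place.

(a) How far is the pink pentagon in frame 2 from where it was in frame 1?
1.6

The pink pentagon moved from (4.8, 1.1) to (6.2, 1.9), a distance of √(1.4² + 0.8²) ≈ 1.6.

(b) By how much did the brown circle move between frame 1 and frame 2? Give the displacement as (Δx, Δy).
(1.4, 1.1)

The brown circle was at (4.8, 4.6) in frame 1 and (6.2, 5.7) in frame 2.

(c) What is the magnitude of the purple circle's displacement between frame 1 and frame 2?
0.8

The purple circle moved from (7.9, 6.0) to (7.3, 6.5), a distance of √(0.6² + 0.5²) ≈ 0.8.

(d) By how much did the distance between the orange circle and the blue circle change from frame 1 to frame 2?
-1.7

Distance in frame 1: 6.9. Distance in frame 2: 5.2.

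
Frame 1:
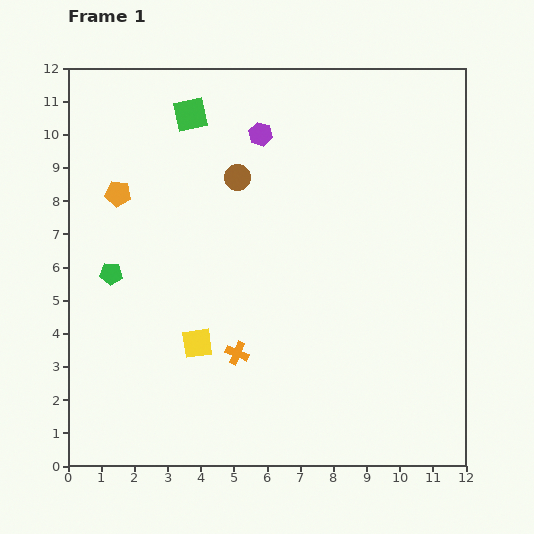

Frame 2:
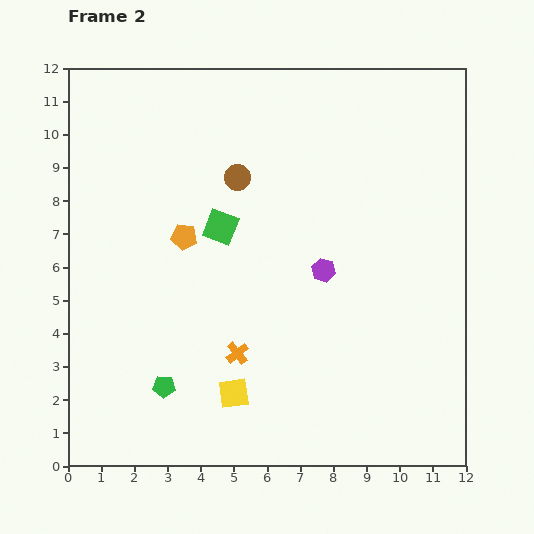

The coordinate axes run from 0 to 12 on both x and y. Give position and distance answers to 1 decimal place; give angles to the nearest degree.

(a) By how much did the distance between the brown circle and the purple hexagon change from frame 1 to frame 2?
+2.3

Distance in frame 1: 1.5. Distance in frame 2: 3.8.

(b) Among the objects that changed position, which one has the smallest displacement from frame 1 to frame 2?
the yellow square

(moved 1.9)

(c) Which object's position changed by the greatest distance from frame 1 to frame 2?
the purple hexagon

(moved 4.5; next 3.8)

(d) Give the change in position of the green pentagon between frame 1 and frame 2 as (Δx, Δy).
(1.6, -3.4)

The green pentagon was at (1.3, 5.8) in frame 1 and (2.9, 2.4) in frame 2.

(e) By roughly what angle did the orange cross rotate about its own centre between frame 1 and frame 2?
29° clockwise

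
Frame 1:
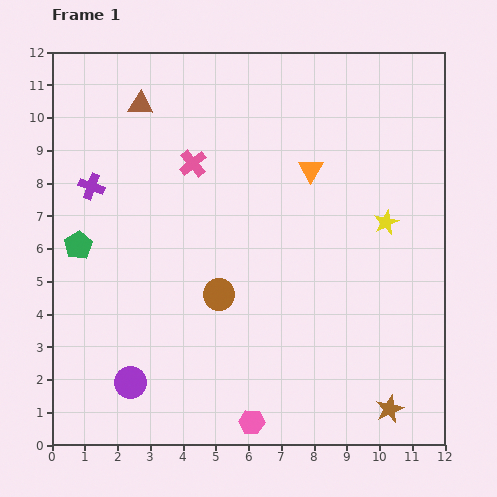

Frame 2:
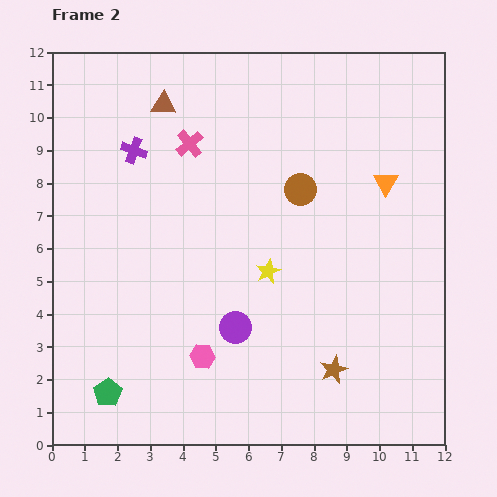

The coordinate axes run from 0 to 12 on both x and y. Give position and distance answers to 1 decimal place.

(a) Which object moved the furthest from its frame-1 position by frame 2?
the green pentagon

(moved 4.6; next 4.1)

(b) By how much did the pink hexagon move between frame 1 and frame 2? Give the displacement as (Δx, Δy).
(-1.5, 2.0)

The pink hexagon was at (6.1, 0.7) in frame 1 and (4.6, 2.7) in frame 2.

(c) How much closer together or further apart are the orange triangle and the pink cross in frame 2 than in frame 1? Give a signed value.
+2.5

Distance in frame 1: 3.6. Distance in frame 2: 6.1.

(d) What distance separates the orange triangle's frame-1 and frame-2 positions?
2.3

The orange triangle moved from (7.9, 8.4) to (10.2, 8.0), a distance of √(2.3² + 0.4²) ≈ 2.3.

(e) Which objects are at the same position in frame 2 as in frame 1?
none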